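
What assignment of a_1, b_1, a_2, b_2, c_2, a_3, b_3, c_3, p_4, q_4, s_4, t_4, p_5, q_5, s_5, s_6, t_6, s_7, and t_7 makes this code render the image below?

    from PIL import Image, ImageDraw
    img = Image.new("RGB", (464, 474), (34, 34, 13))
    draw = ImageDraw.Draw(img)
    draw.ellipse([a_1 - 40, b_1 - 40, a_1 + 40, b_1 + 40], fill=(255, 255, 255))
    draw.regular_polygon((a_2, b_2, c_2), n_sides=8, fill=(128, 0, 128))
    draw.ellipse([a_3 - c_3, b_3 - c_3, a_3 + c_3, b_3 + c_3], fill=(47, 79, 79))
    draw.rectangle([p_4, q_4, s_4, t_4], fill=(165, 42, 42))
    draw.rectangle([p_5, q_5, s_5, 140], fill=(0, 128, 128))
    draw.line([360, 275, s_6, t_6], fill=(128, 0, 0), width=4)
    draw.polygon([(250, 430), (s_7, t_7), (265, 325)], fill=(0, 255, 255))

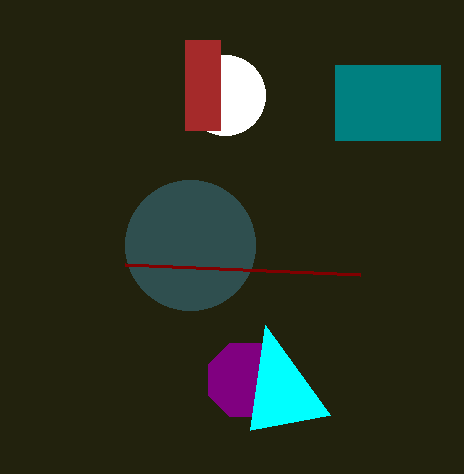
a_1 = 225
b_1 = 95
a_2 = 245
b_2 = 380
c_2 = 40
a_3 = 190
b_3 = 245
c_3 = 65
p_4 = 185
q_4 = 40
s_4 = 220
t_4 = 130
p_5 = 335
q_5 = 65
s_5 = 440
s_6 = 125
t_6 = 265
s_7 = 330
t_7 = 415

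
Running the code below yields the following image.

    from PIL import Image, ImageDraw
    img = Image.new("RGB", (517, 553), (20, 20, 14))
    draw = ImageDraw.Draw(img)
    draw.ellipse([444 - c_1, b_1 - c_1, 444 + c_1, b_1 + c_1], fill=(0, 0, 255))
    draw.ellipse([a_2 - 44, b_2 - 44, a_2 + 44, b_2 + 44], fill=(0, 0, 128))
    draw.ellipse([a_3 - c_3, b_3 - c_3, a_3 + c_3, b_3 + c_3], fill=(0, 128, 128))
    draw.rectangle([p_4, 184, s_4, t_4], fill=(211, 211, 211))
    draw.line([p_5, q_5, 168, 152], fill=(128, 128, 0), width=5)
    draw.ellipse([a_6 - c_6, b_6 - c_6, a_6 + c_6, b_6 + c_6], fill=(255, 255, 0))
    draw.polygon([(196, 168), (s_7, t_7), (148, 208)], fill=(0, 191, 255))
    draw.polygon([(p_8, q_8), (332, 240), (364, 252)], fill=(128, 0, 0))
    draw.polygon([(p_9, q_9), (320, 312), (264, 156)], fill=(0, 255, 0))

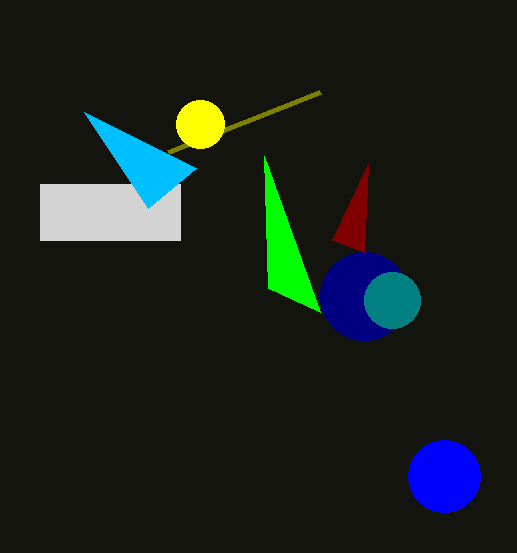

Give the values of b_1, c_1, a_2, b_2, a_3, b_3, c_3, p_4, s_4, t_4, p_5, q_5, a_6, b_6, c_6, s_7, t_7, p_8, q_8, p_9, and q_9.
b_1 = 476, c_1 = 36, a_2 = 364, b_2 = 296, a_3 = 392, b_3 = 300, c_3 = 28, p_4 = 40, s_4 = 180, t_4 = 240, p_5 = 320, q_5 = 92, a_6 = 200, b_6 = 124, c_6 = 24, s_7 = 84, t_7 = 112, p_8 = 368, q_8 = 164, p_9 = 268, q_9 = 288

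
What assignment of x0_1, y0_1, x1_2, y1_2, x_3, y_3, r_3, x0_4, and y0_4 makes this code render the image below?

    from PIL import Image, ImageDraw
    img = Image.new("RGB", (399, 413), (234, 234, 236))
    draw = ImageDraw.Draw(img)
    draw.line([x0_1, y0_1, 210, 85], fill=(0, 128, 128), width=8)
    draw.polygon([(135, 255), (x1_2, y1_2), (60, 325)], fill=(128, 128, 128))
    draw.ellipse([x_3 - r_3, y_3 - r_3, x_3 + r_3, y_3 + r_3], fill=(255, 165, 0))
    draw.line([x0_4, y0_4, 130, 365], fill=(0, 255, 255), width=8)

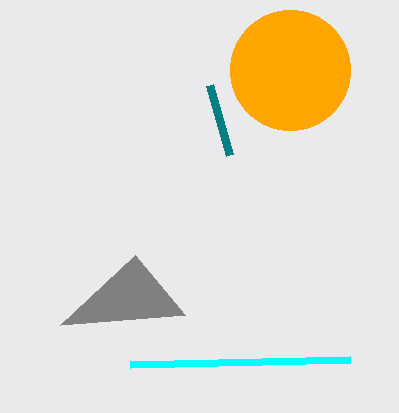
x0_1 = 230
y0_1 = 155
x1_2 = 185
y1_2 = 315
x_3 = 290
y_3 = 70
r_3 = 60
x0_4 = 350
y0_4 = 360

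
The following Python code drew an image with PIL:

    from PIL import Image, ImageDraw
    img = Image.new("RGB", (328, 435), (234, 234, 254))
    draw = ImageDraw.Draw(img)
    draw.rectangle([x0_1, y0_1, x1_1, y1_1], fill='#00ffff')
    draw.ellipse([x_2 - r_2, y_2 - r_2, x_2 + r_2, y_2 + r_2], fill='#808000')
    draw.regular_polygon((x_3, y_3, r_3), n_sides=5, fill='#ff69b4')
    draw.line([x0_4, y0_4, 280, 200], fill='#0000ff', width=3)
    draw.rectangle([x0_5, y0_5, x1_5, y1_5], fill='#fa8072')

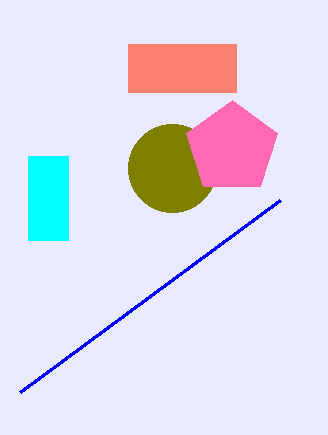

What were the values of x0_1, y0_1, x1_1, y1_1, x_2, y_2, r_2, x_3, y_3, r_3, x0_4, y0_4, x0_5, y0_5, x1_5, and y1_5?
x0_1 = 28, y0_1 = 156, x1_1 = 68, y1_1 = 240, x_2 = 172, y_2 = 168, r_2 = 44, x_3 = 232, y_3 = 148, r_3 = 48, x0_4 = 20, y0_4 = 392, x0_5 = 128, y0_5 = 44, x1_5 = 236, y1_5 = 92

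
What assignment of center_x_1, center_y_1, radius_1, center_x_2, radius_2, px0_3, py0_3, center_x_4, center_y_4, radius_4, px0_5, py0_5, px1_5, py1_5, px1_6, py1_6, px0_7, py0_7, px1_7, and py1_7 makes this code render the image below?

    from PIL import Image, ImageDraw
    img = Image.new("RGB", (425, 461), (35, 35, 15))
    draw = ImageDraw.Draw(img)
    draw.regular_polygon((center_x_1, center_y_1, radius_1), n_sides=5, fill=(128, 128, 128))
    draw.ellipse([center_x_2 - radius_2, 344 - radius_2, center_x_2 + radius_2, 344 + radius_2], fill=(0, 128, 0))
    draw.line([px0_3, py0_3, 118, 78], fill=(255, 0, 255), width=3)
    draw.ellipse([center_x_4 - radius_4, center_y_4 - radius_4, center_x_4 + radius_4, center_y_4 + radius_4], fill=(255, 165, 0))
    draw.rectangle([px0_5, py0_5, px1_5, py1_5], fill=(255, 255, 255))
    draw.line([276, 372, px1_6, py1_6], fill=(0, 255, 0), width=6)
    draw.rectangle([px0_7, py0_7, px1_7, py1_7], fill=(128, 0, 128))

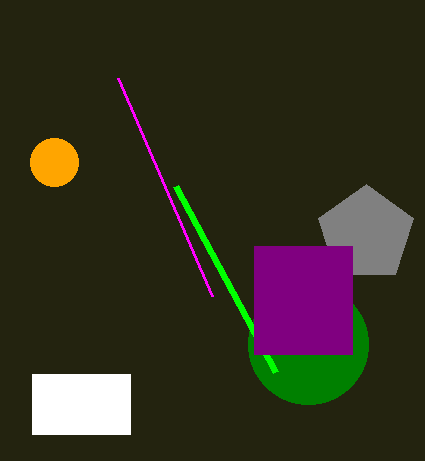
center_x_1 = 366
center_y_1 = 234
radius_1 = 50
center_x_2 = 308
radius_2 = 60
px0_3 = 212
py0_3 = 296
center_x_4 = 54
center_y_4 = 162
radius_4 = 24
px0_5 = 32
py0_5 = 374
px1_5 = 130
py1_5 = 434
px1_6 = 176
py1_6 = 186
px0_7 = 254
py0_7 = 246
px1_7 = 352
py1_7 = 354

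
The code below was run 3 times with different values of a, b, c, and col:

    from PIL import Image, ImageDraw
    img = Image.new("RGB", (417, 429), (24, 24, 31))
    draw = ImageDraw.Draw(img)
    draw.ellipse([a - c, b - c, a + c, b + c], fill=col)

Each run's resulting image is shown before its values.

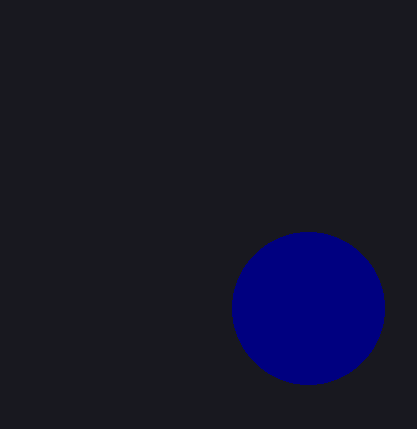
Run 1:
a = 308
b = 308
c = 76
col = 'navy'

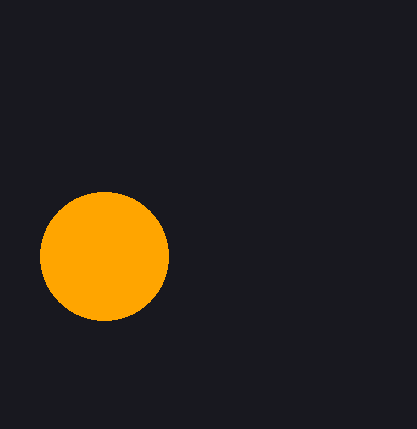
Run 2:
a = 104; b = 256; c = 64; col = 'orange'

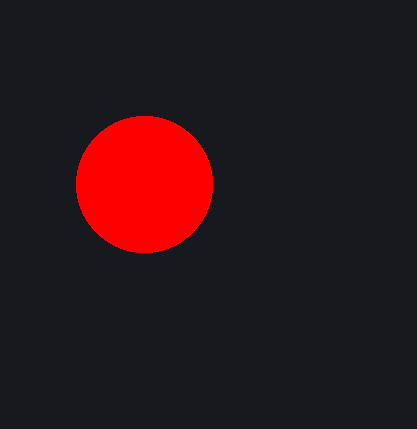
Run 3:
a = 144
b = 184
c = 68
col = 'red'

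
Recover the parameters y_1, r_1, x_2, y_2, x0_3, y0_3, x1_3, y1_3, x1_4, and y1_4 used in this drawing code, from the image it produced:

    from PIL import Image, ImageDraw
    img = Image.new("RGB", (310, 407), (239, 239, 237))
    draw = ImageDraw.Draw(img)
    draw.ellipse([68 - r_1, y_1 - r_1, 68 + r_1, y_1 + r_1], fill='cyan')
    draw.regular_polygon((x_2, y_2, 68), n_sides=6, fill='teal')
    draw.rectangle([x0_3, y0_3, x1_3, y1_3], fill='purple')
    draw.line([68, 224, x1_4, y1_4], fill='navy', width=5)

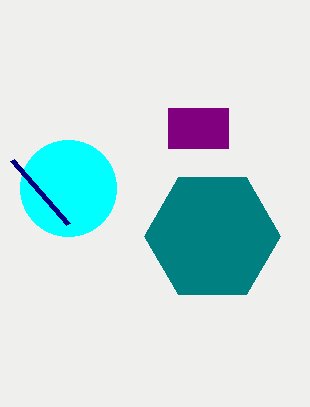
y_1 = 188, r_1 = 48, x_2 = 212, y_2 = 236, x0_3 = 168, y0_3 = 108, x1_3 = 228, y1_3 = 148, x1_4 = 12, y1_4 = 160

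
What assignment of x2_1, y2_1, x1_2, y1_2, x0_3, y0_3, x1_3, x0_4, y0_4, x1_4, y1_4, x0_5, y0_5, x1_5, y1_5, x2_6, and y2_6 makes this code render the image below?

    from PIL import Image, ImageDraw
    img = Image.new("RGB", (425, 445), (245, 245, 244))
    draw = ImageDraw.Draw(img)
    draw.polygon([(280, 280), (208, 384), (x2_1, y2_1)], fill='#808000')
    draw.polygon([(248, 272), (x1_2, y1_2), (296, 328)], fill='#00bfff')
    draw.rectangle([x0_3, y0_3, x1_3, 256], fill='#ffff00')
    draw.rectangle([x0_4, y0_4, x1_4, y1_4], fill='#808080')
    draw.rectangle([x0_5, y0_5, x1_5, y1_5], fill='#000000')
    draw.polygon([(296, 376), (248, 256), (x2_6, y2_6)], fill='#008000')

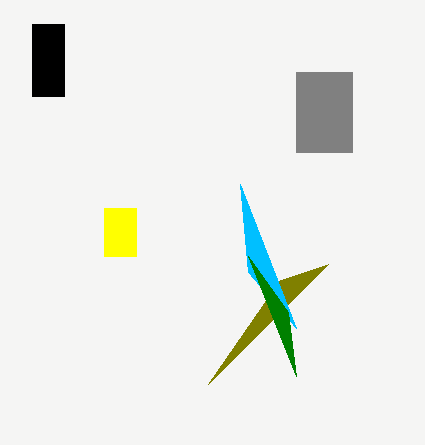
x2_1 = 328
y2_1 = 264
x1_2 = 240
y1_2 = 184
x0_3 = 104
y0_3 = 208
x1_3 = 136
x0_4 = 296
y0_4 = 72
x1_4 = 352
y1_4 = 152
x0_5 = 32
y0_5 = 24
x1_5 = 64
y1_5 = 96
x2_6 = 288
y2_6 = 312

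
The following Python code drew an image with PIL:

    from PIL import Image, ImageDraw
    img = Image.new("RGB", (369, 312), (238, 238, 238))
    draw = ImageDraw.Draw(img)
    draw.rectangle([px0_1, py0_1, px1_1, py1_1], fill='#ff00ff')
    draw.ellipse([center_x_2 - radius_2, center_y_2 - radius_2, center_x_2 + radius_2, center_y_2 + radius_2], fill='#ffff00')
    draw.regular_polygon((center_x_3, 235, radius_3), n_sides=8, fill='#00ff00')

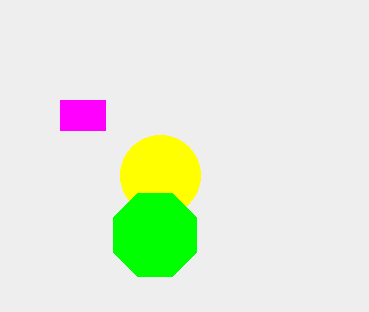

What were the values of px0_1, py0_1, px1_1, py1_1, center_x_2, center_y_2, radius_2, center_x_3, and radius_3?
px0_1 = 60, py0_1 = 100, px1_1 = 105, py1_1 = 130, center_x_2 = 160, center_y_2 = 175, radius_2 = 40, center_x_3 = 155, radius_3 = 45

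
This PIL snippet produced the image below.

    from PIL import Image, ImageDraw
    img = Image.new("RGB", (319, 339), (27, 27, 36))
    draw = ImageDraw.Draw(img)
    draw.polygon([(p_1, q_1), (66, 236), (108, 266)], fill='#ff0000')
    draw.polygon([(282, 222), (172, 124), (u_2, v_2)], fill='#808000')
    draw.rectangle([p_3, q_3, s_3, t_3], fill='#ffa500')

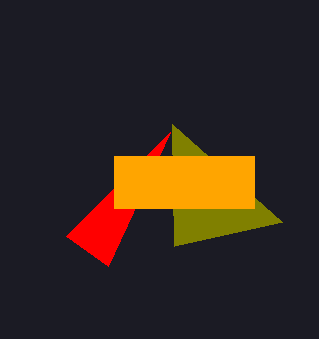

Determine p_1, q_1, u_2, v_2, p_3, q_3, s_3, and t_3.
p_1 = 170, q_1 = 132, u_2 = 174, v_2 = 246, p_3 = 114, q_3 = 156, s_3 = 254, t_3 = 208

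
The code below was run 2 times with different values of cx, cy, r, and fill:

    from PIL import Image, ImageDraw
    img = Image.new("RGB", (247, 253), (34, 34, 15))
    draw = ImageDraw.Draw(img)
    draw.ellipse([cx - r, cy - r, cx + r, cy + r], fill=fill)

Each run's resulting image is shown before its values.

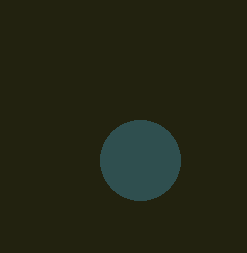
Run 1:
cx = 140
cy = 160
r = 40
fill = 'darkslategray'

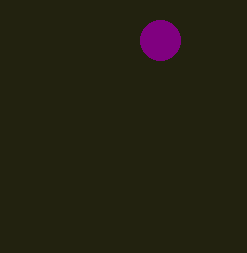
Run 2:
cx = 160, cy = 40, r = 20, fill = 'purple'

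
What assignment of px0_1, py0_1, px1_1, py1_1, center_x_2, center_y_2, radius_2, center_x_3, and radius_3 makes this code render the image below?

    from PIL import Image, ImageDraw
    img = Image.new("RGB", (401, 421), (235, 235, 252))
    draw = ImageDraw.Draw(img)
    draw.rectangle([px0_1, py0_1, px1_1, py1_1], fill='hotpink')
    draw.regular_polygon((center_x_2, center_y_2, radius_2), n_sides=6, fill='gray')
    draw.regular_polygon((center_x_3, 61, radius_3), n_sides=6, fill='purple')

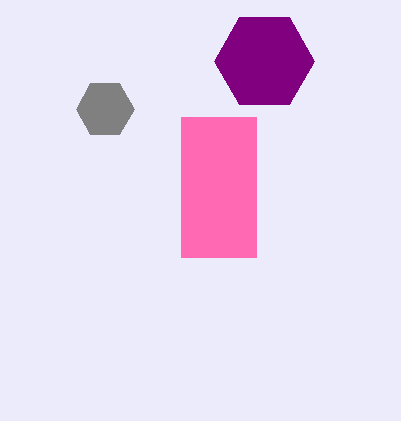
px0_1 = 181, py0_1 = 117, px1_1 = 256, py1_1 = 257, center_x_2 = 105, center_y_2 = 109, radius_2 = 29, center_x_3 = 264, radius_3 = 50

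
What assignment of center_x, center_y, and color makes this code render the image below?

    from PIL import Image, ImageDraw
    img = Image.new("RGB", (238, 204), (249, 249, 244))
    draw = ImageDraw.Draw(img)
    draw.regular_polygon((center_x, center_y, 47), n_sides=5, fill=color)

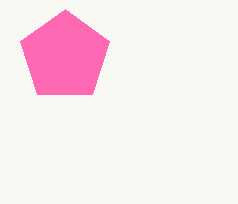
center_x = 65; center_y = 56; color = 'hotpink'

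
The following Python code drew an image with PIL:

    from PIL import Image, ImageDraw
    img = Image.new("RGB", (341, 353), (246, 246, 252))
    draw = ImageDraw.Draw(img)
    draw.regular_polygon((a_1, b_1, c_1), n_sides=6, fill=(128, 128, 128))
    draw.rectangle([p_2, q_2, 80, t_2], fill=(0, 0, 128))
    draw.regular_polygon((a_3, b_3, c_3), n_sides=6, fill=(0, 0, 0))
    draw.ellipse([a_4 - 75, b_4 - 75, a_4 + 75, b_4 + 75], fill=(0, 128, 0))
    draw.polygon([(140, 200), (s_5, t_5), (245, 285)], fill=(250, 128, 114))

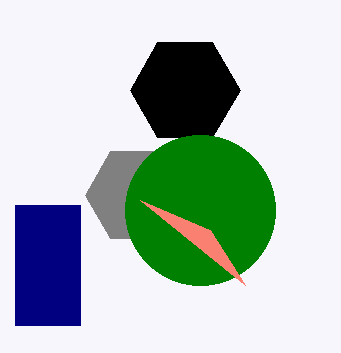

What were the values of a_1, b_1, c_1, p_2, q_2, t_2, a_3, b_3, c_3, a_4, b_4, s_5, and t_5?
a_1 = 135, b_1 = 195, c_1 = 50, p_2 = 15, q_2 = 205, t_2 = 325, a_3 = 185, b_3 = 90, c_3 = 55, a_4 = 200, b_4 = 210, s_5 = 210, t_5 = 230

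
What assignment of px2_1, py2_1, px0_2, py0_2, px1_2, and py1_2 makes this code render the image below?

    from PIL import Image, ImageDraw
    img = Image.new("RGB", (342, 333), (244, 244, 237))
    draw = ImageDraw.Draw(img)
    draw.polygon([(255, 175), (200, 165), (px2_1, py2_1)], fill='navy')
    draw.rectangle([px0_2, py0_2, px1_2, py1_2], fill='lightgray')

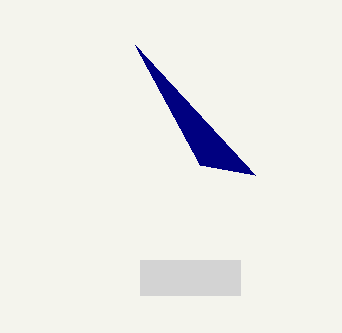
px2_1 = 135
py2_1 = 45
px0_2 = 140
py0_2 = 260
px1_2 = 240
py1_2 = 295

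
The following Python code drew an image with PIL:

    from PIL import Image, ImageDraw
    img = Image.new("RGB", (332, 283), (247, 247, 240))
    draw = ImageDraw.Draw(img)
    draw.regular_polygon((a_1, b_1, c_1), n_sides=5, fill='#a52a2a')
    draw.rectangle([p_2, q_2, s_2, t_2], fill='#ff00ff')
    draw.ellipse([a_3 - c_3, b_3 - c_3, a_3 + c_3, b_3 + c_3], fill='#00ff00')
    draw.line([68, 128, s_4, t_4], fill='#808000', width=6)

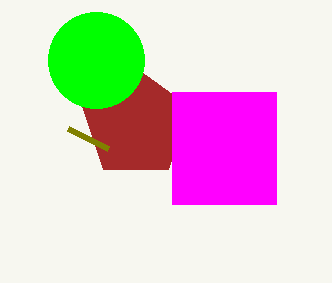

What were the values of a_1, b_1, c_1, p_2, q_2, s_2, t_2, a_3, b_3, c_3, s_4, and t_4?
a_1 = 136; b_1 = 124; c_1 = 56; p_2 = 172; q_2 = 92; s_2 = 276; t_2 = 204; a_3 = 96; b_3 = 60; c_3 = 48; s_4 = 108; t_4 = 148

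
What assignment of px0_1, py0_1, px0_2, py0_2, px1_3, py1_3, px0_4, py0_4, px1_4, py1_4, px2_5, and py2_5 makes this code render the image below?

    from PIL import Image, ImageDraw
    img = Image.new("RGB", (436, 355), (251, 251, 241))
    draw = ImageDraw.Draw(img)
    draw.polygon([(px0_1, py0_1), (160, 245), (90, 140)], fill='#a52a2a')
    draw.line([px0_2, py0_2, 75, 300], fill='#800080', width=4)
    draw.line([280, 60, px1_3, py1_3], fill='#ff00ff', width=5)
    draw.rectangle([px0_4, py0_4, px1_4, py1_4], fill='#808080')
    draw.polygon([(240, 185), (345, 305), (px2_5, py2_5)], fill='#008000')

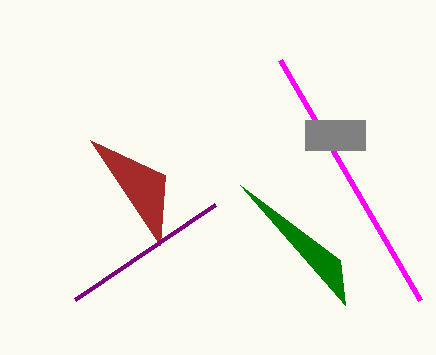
px0_1 = 165
py0_1 = 175
px0_2 = 215
py0_2 = 205
px1_3 = 420
py1_3 = 300
px0_4 = 305
py0_4 = 120
px1_4 = 365
py1_4 = 150
px2_5 = 340
py2_5 = 260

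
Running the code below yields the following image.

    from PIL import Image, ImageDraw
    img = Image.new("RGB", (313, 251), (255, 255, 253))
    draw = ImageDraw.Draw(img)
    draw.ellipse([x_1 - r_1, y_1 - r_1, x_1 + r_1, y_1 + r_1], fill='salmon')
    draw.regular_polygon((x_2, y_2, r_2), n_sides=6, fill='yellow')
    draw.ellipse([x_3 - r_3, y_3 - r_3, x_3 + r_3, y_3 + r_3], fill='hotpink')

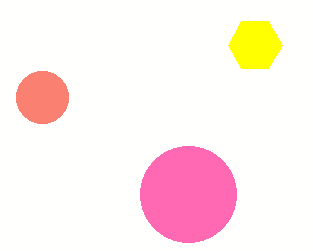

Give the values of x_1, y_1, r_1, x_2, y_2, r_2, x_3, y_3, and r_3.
x_1 = 42; y_1 = 97; r_1 = 26; x_2 = 255; y_2 = 45; r_2 = 27; x_3 = 188; y_3 = 194; r_3 = 48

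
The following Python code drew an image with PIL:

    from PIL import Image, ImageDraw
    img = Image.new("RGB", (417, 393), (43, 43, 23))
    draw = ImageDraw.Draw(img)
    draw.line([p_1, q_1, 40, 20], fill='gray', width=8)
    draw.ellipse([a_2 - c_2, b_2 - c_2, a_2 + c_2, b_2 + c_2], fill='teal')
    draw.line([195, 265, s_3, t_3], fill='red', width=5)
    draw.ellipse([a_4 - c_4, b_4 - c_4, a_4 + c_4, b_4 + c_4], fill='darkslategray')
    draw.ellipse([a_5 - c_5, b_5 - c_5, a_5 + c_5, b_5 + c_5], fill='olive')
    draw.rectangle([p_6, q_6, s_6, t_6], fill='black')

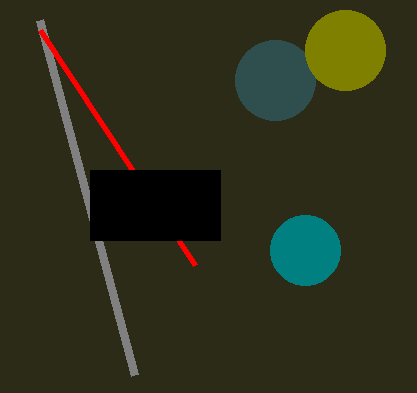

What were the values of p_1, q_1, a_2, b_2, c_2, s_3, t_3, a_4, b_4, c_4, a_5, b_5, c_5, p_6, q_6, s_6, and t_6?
p_1 = 135
q_1 = 375
a_2 = 305
b_2 = 250
c_2 = 35
s_3 = 40
t_3 = 30
a_4 = 275
b_4 = 80
c_4 = 40
a_5 = 345
b_5 = 50
c_5 = 40
p_6 = 90
q_6 = 170
s_6 = 220
t_6 = 240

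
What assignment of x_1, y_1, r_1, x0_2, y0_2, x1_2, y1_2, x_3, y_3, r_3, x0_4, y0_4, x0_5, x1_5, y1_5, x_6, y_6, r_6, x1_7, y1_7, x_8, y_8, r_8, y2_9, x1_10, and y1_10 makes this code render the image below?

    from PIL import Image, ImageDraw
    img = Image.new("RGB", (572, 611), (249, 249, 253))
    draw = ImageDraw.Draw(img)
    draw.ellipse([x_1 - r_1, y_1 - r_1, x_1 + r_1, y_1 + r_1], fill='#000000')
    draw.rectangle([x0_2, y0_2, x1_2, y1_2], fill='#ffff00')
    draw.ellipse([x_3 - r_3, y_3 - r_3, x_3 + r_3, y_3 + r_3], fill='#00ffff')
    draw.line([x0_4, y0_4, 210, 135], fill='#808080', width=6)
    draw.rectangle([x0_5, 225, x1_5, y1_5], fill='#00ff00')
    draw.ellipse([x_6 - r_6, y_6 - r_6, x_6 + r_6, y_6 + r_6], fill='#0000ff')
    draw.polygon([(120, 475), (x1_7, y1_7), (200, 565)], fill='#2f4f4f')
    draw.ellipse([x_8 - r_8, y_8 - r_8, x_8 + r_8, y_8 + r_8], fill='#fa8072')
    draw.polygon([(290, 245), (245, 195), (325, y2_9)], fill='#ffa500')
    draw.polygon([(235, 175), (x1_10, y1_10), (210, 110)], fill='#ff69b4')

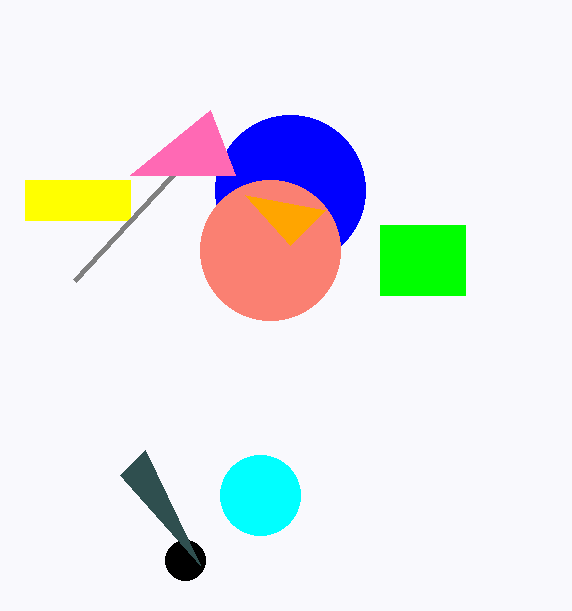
x_1 = 185; y_1 = 560; r_1 = 20; x0_2 = 25; y0_2 = 180; x1_2 = 130; y1_2 = 220; x_3 = 260; y_3 = 495; r_3 = 40; x0_4 = 75; y0_4 = 280; x0_5 = 380; x1_5 = 465; y1_5 = 295; x_6 = 290; y_6 = 190; r_6 = 75; x1_7 = 145; y1_7 = 450; x_8 = 270; y_8 = 250; r_8 = 70; y2_9 = 210; x1_10 = 130; y1_10 = 175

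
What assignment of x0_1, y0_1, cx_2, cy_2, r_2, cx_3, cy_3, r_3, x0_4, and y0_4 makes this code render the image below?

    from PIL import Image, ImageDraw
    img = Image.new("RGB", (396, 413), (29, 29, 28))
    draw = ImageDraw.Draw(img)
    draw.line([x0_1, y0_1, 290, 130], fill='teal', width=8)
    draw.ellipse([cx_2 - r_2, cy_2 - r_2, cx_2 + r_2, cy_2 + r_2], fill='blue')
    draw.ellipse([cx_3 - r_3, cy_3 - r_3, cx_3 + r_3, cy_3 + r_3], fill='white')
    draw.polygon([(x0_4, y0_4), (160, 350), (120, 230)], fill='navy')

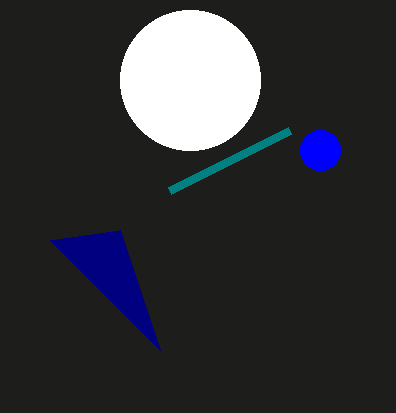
x0_1 = 170; y0_1 = 190; cx_2 = 320; cy_2 = 150; r_2 = 20; cx_3 = 190; cy_3 = 80; r_3 = 70; x0_4 = 50; y0_4 = 240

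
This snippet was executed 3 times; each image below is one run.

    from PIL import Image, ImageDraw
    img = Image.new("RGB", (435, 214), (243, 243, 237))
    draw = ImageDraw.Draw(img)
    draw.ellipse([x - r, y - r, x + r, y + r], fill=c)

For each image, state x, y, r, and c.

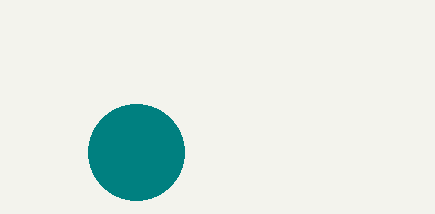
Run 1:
x = 136
y = 152
r = 48
c = 'teal'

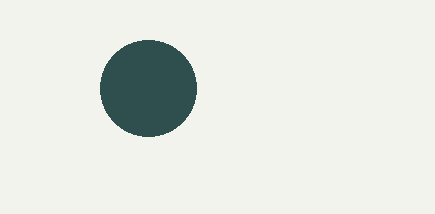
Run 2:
x = 148; y = 88; r = 48; c = 'darkslategray'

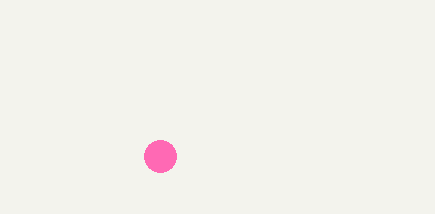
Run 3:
x = 160, y = 156, r = 16, c = 'hotpink'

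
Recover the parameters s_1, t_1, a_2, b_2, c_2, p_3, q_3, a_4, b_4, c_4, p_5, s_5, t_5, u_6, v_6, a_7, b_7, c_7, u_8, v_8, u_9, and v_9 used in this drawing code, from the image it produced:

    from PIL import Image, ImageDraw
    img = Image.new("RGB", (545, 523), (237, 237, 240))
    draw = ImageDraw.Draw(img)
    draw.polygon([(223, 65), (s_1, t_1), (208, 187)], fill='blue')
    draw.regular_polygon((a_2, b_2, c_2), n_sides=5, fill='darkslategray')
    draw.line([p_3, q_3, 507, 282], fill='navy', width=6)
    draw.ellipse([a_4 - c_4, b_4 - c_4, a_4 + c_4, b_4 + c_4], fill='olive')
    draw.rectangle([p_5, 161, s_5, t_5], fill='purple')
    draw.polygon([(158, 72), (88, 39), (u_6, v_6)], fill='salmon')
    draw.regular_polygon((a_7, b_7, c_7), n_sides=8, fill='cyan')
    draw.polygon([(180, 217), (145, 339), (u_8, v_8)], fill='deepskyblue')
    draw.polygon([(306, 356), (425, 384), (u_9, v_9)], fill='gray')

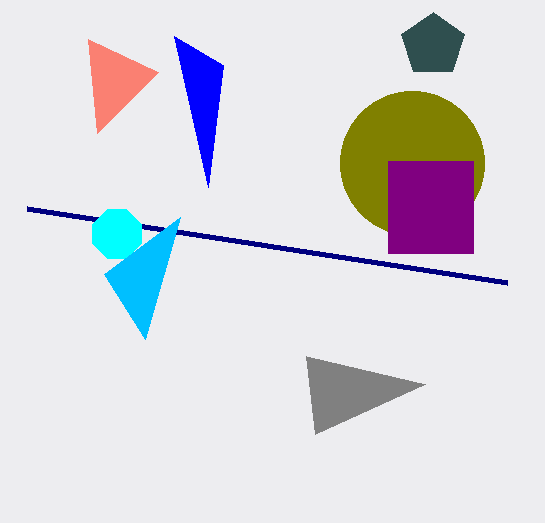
s_1 = 174
t_1 = 36
a_2 = 433
b_2 = 45
c_2 = 33
p_3 = 27
q_3 = 208
a_4 = 412
b_4 = 163
c_4 = 72
p_5 = 388
s_5 = 473
t_5 = 253
u_6 = 97
v_6 = 133
a_7 = 117
b_7 = 234
c_7 = 26
u_8 = 104
v_8 = 274
u_9 = 315
v_9 = 434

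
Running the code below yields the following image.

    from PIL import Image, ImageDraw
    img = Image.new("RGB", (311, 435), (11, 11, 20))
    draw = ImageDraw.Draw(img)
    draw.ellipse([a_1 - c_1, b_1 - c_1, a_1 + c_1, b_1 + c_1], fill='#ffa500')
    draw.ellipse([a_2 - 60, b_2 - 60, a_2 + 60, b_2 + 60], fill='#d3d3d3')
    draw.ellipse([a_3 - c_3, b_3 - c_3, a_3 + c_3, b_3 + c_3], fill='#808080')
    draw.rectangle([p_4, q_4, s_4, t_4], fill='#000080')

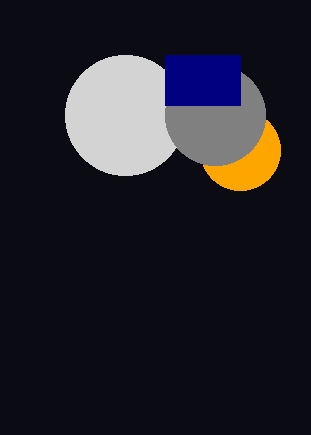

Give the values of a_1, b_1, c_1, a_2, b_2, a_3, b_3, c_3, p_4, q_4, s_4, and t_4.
a_1 = 240; b_1 = 150; c_1 = 40; a_2 = 125; b_2 = 115; a_3 = 215; b_3 = 115; c_3 = 50; p_4 = 165; q_4 = 55; s_4 = 240; t_4 = 105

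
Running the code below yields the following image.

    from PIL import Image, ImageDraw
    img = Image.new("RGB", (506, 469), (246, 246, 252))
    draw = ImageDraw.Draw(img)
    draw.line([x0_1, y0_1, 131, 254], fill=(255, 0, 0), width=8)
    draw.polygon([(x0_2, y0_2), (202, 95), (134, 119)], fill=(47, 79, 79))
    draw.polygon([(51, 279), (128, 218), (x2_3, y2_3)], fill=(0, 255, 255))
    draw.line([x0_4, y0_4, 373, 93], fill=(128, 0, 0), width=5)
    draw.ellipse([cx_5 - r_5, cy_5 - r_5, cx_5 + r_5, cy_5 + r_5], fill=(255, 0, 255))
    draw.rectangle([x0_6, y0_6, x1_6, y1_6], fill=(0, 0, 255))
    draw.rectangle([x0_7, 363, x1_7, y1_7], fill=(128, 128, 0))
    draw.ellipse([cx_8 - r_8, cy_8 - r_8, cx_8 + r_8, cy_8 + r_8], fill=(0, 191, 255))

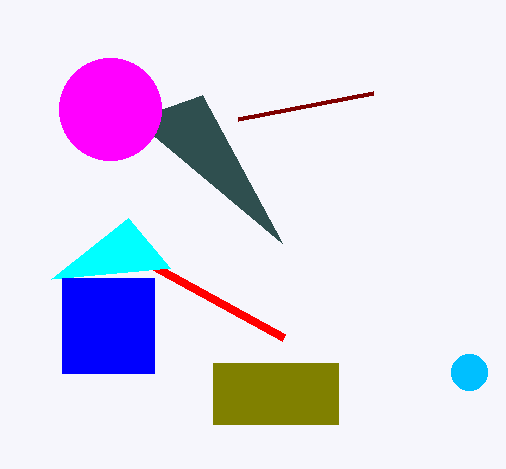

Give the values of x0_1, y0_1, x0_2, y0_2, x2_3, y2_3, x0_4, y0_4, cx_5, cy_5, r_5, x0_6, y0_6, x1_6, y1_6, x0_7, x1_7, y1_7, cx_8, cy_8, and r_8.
x0_1 = 284, y0_1 = 338, x0_2 = 282, y0_2 = 243, x2_3 = 170, y2_3 = 268, x0_4 = 238, y0_4 = 119, cx_5 = 110, cy_5 = 109, r_5 = 51, x0_6 = 62, y0_6 = 278, x1_6 = 154, y1_6 = 373, x0_7 = 213, x1_7 = 338, y1_7 = 424, cx_8 = 469, cy_8 = 372, r_8 = 18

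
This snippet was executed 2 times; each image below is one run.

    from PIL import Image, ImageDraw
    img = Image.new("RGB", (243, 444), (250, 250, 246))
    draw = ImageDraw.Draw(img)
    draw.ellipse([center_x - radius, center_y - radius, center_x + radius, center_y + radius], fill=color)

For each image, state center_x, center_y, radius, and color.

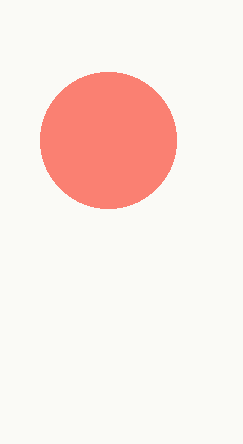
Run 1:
center_x = 108; center_y = 140; radius = 68; color = 'salmon'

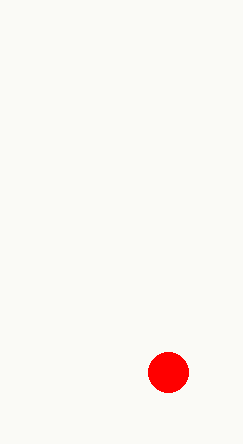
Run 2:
center_x = 168, center_y = 372, radius = 20, color = 'red'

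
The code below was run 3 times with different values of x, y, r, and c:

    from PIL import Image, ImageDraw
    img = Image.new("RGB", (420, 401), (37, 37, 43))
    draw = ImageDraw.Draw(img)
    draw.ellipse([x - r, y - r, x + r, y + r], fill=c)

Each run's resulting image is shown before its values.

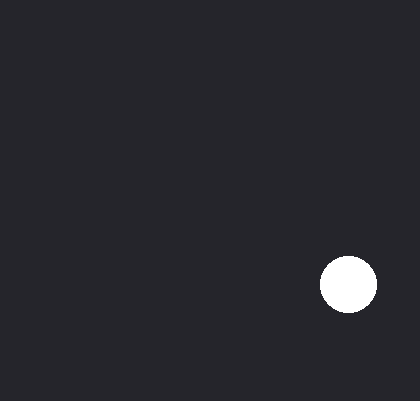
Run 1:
x = 348, y = 284, r = 28, c = 'white'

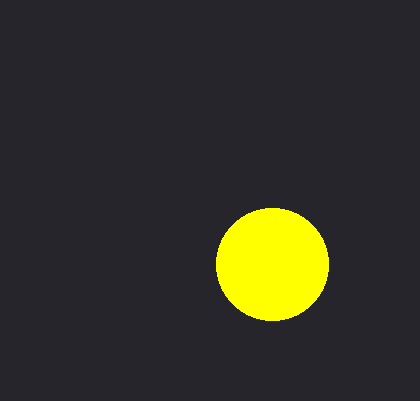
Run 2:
x = 272, y = 264, r = 56, c = 'yellow'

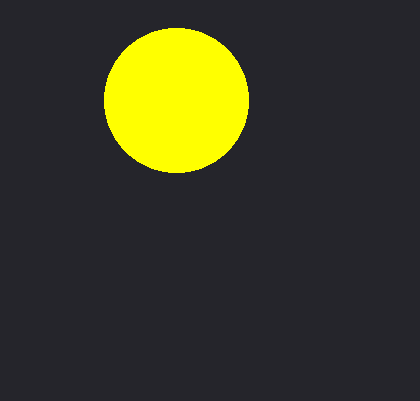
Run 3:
x = 176, y = 100, r = 72, c = 'yellow'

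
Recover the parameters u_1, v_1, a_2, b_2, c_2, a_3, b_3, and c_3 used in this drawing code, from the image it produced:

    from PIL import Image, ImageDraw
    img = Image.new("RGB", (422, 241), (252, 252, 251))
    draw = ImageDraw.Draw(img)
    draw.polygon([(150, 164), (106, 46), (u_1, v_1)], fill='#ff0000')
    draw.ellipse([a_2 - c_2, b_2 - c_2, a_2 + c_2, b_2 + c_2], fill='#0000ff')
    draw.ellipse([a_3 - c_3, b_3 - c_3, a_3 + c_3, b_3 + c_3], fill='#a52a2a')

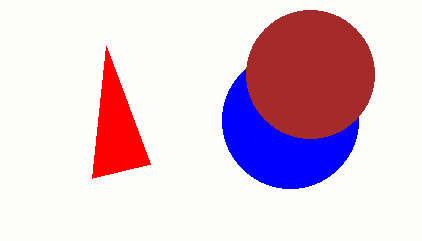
u_1 = 92
v_1 = 178
a_2 = 290
b_2 = 120
c_2 = 68
a_3 = 310
b_3 = 74
c_3 = 64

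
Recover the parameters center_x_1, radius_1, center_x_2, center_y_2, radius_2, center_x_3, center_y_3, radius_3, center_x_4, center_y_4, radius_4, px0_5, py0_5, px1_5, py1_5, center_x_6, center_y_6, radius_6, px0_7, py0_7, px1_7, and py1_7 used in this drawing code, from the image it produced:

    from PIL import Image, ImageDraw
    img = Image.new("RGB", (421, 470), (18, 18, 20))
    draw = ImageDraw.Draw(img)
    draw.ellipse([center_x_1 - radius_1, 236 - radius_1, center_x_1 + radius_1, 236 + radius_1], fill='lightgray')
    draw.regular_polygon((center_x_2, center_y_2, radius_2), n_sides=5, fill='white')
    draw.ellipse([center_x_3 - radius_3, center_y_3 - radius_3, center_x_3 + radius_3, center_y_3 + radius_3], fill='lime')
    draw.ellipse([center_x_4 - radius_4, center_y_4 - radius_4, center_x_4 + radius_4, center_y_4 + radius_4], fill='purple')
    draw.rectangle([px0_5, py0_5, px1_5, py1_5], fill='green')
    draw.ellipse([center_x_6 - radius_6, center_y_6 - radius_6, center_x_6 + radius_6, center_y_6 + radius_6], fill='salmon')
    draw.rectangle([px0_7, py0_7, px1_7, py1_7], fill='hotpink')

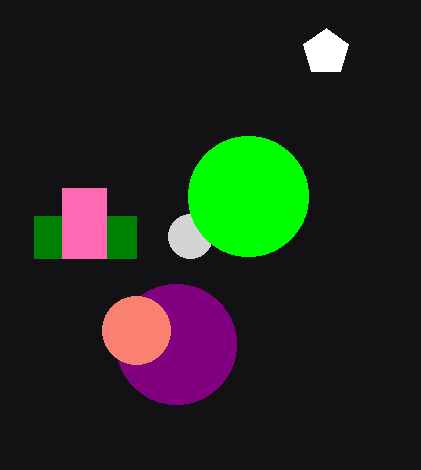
center_x_1 = 190
radius_1 = 22
center_x_2 = 326
center_y_2 = 52
radius_2 = 24
center_x_3 = 248
center_y_3 = 196
radius_3 = 60
center_x_4 = 176
center_y_4 = 344
radius_4 = 60
px0_5 = 34
py0_5 = 216
px1_5 = 136
py1_5 = 258
center_x_6 = 136
center_y_6 = 330
radius_6 = 34
px0_7 = 62
py0_7 = 188
px1_7 = 106
py1_7 = 258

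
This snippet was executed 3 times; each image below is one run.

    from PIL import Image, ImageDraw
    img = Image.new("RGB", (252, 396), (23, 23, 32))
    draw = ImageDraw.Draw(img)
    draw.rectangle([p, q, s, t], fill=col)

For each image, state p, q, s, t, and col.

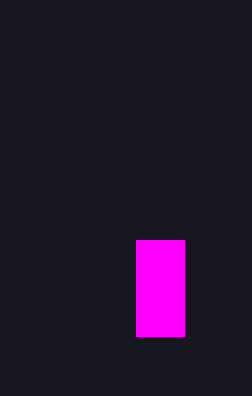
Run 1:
p = 136, q = 240, s = 184, t = 336, col = 'magenta'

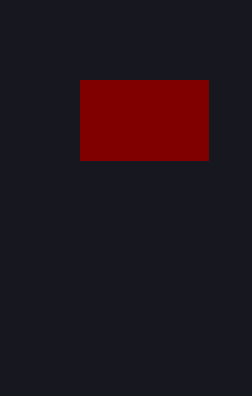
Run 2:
p = 80; q = 80; s = 208; t = 160; col = 'maroon'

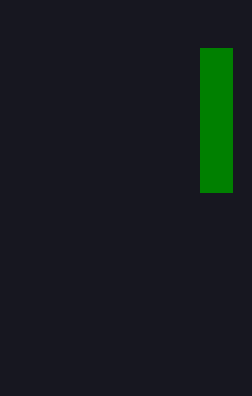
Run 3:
p = 200, q = 48, s = 232, t = 192, col = 'green'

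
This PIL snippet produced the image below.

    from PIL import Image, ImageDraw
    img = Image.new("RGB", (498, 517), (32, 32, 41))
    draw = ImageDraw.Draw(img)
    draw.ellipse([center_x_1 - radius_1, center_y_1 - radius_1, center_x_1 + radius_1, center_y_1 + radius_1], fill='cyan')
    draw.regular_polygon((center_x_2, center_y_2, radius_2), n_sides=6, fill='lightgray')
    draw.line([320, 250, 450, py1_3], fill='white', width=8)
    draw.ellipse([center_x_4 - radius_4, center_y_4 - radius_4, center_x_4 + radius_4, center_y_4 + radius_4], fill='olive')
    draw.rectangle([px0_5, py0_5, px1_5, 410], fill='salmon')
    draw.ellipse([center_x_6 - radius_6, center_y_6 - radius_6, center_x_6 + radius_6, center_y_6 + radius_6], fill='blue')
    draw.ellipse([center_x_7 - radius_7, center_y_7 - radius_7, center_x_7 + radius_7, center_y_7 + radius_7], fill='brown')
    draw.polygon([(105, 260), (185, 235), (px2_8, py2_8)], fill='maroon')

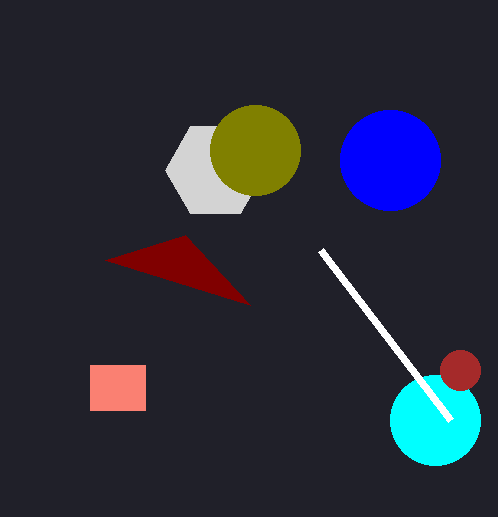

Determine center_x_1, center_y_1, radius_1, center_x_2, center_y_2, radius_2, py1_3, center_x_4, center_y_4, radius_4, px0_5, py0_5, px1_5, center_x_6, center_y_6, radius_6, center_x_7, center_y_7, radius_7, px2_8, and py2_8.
center_x_1 = 435; center_y_1 = 420; radius_1 = 45; center_x_2 = 215; center_y_2 = 170; radius_2 = 50; py1_3 = 420; center_x_4 = 255; center_y_4 = 150; radius_4 = 45; px0_5 = 90; py0_5 = 365; px1_5 = 145; center_x_6 = 390; center_y_6 = 160; radius_6 = 50; center_x_7 = 460; center_y_7 = 370; radius_7 = 20; px2_8 = 250; py2_8 = 305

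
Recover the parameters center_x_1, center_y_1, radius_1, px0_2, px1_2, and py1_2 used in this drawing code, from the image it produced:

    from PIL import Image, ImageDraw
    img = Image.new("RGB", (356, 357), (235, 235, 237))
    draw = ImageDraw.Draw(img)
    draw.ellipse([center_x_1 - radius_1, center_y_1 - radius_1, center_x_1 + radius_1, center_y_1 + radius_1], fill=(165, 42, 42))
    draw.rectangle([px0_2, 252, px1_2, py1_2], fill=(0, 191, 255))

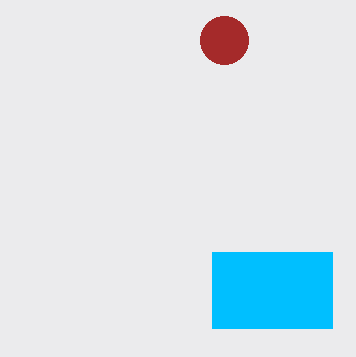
center_x_1 = 224; center_y_1 = 40; radius_1 = 24; px0_2 = 212; px1_2 = 332; py1_2 = 328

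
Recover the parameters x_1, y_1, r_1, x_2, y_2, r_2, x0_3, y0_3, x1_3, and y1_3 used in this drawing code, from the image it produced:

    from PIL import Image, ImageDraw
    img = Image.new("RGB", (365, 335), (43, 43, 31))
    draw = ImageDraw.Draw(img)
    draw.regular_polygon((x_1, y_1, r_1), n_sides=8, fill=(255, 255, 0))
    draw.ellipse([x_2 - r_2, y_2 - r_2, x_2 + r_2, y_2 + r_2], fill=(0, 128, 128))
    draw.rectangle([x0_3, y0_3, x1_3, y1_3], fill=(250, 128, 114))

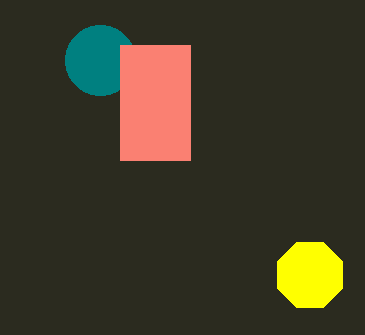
x_1 = 310, y_1 = 275, r_1 = 35, x_2 = 100, y_2 = 60, r_2 = 35, x0_3 = 120, y0_3 = 45, x1_3 = 190, y1_3 = 160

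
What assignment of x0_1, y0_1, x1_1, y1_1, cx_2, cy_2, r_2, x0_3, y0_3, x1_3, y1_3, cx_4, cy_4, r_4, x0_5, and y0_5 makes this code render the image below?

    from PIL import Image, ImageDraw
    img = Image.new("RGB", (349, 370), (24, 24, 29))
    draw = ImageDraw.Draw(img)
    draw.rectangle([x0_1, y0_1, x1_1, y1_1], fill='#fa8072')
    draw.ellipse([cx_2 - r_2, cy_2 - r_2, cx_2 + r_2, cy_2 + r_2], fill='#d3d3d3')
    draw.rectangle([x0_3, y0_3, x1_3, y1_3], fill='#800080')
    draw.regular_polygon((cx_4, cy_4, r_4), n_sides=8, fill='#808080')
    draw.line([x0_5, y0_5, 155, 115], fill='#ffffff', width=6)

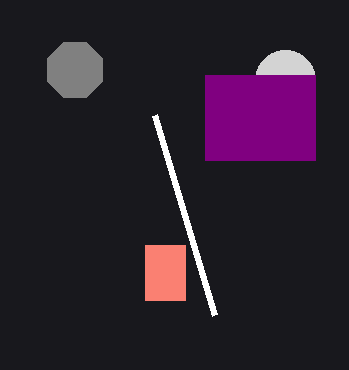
x0_1 = 145, y0_1 = 245, x1_1 = 185, y1_1 = 300, cx_2 = 285, cy_2 = 80, r_2 = 30, x0_3 = 205, y0_3 = 75, x1_3 = 315, y1_3 = 160, cx_4 = 75, cy_4 = 70, r_4 = 30, x0_5 = 215, y0_5 = 315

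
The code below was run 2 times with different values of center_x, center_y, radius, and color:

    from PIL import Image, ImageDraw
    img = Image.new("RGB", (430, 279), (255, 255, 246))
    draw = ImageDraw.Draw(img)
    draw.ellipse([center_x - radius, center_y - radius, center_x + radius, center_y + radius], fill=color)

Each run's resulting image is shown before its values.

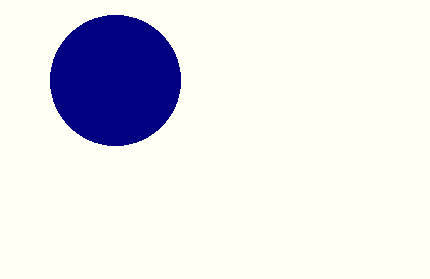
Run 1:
center_x = 115, center_y = 80, radius = 65, color = 'navy'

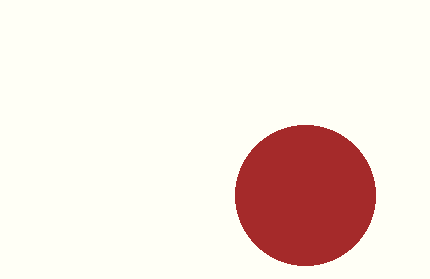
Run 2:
center_x = 305, center_y = 195, radius = 70, color = 'brown'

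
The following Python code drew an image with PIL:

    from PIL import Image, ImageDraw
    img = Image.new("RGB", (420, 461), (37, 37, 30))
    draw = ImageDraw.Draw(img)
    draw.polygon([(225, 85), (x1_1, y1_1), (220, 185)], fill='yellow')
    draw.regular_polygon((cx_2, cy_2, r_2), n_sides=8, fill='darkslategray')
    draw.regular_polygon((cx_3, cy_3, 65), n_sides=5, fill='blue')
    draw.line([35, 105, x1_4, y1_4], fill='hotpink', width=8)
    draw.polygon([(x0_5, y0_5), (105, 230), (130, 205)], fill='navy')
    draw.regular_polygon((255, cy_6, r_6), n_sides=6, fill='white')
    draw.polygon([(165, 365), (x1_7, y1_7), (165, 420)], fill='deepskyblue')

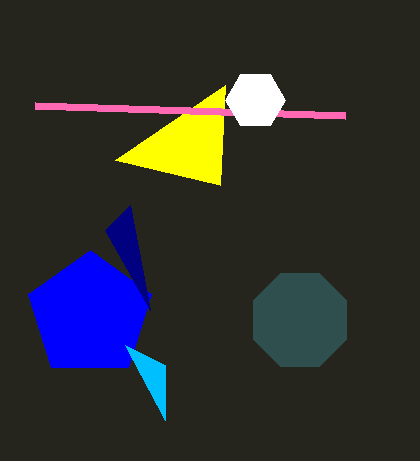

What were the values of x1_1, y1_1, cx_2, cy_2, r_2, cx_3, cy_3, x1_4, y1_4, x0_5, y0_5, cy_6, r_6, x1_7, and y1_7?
x1_1 = 115, y1_1 = 160, cx_2 = 300, cy_2 = 320, r_2 = 50, cx_3 = 90, cy_3 = 315, x1_4 = 345, y1_4 = 115, x0_5 = 150, y0_5 = 310, cy_6 = 100, r_6 = 30, x1_7 = 125, y1_7 = 345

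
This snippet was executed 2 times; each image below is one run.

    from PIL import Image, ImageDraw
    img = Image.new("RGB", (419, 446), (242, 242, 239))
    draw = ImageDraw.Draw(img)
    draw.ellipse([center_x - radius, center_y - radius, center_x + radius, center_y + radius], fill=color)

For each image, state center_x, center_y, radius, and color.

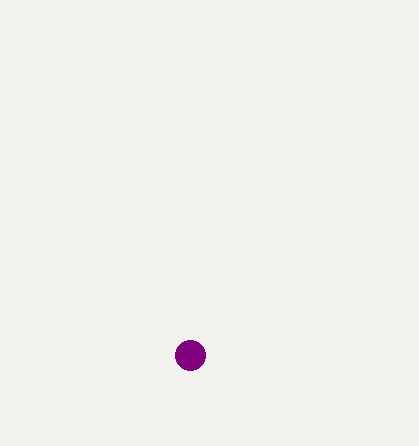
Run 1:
center_x = 190, center_y = 355, radius = 15, color = 'purple'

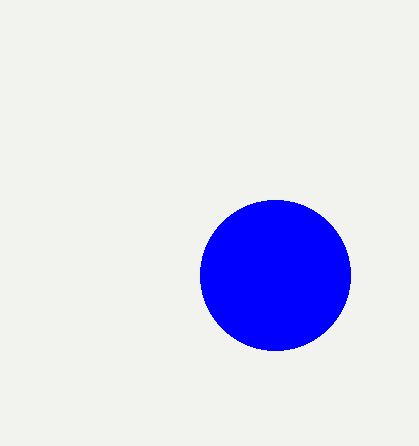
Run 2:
center_x = 275; center_y = 275; radius = 75; color = 'blue'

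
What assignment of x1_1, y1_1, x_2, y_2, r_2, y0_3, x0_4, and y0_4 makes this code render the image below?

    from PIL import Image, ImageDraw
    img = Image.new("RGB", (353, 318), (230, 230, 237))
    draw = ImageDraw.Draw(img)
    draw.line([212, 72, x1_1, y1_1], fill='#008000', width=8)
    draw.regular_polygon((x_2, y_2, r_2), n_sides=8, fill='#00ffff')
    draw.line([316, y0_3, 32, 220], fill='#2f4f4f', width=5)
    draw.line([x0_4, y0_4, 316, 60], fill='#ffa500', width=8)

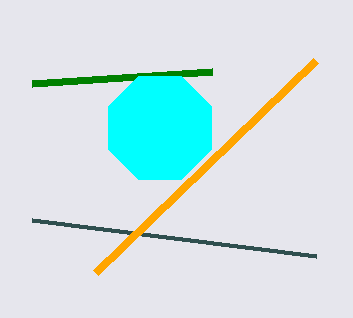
x1_1 = 32; y1_1 = 84; x_2 = 160; y_2 = 128; r_2 = 56; y0_3 = 256; x0_4 = 96; y0_4 = 272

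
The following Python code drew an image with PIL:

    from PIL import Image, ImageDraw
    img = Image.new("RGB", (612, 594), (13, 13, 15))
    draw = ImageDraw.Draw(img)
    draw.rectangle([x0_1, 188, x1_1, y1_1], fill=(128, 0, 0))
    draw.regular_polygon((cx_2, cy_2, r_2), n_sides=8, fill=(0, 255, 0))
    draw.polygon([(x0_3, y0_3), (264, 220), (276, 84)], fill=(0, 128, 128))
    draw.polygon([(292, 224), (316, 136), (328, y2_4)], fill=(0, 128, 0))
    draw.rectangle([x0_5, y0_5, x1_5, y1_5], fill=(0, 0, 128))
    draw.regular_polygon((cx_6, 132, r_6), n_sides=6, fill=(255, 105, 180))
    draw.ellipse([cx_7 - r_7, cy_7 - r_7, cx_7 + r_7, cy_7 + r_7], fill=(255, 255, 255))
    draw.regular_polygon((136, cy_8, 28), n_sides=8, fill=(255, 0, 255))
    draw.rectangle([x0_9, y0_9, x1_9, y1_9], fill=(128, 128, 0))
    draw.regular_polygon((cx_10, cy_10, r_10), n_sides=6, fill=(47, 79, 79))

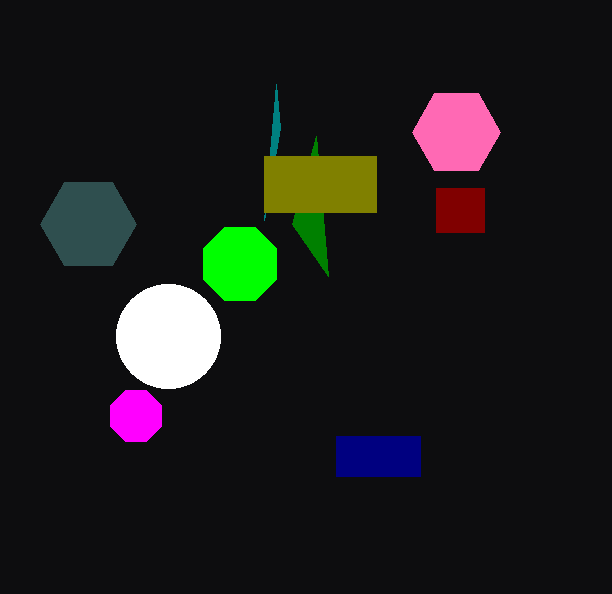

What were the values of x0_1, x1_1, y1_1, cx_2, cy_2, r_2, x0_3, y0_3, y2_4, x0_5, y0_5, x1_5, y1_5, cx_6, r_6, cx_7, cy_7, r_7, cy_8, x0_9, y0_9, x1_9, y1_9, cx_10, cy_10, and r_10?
x0_1 = 436
x1_1 = 484
y1_1 = 232
cx_2 = 240
cy_2 = 264
r_2 = 40
x0_3 = 280
y0_3 = 128
y2_4 = 276
x0_5 = 336
y0_5 = 436
x1_5 = 420
y1_5 = 476
cx_6 = 456
r_6 = 44
cx_7 = 168
cy_7 = 336
r_7 = 52
cy_8 = 416
x0_9 = 264
y0_9 = 156
x1_9 = 376
y1_9 = 212
cx_10 = 88
cy_10 = 224
r_10 = 48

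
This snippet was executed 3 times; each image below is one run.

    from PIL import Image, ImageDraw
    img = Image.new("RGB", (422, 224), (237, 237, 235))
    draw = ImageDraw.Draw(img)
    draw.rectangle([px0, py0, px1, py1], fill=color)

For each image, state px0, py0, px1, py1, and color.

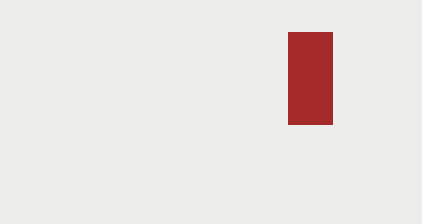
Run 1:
px0 = 288
py0 = 32
px1 = 332
py1 = 124
color = 'brown'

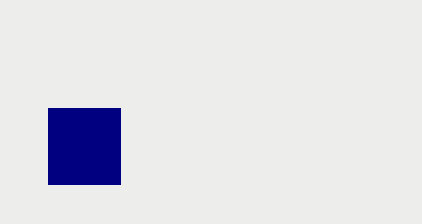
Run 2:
px0 = 48
py0 = 108
px1 = 120
py1 = 184
color = 'navy'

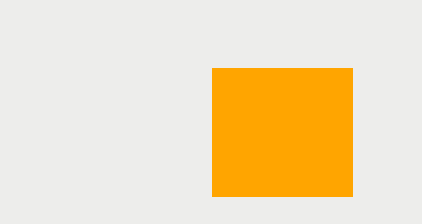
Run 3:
px0 = 212; py0 = 68; px1 = 352; py1 = 196; color = 'orange'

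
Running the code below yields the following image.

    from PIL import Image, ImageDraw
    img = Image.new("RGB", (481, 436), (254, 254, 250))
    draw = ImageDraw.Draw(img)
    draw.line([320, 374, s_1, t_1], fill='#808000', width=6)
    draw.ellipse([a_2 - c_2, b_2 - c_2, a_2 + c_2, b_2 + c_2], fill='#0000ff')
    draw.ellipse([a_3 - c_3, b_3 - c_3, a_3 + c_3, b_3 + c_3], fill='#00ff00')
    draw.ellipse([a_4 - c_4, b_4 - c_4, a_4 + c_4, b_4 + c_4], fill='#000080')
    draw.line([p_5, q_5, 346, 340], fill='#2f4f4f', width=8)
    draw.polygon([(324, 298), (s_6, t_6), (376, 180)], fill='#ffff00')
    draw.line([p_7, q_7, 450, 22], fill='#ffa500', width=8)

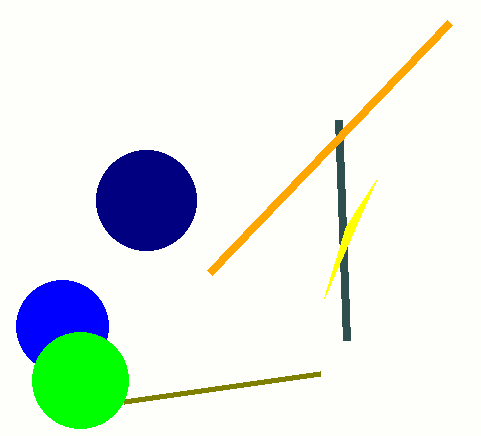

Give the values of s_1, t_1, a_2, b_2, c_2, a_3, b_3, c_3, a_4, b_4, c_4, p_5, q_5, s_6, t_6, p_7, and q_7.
s_1 = 124; t_1 = 402; a_2 = 62; b_2 = 326; c_2 = 46; a_3 = 80; b_3 = 380; c_3 = 48; a_4 = 146; b_4 = 200; c_4 = 50; p_5 = 338; q_5 = 120; s_6 = 346; t_6 = 226; p_7 = 210; q_7 = 272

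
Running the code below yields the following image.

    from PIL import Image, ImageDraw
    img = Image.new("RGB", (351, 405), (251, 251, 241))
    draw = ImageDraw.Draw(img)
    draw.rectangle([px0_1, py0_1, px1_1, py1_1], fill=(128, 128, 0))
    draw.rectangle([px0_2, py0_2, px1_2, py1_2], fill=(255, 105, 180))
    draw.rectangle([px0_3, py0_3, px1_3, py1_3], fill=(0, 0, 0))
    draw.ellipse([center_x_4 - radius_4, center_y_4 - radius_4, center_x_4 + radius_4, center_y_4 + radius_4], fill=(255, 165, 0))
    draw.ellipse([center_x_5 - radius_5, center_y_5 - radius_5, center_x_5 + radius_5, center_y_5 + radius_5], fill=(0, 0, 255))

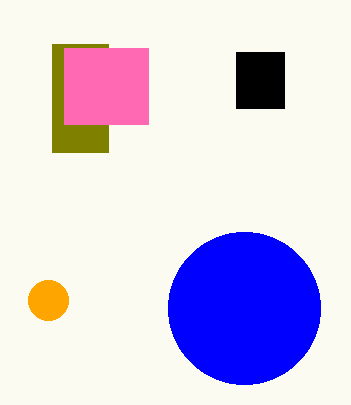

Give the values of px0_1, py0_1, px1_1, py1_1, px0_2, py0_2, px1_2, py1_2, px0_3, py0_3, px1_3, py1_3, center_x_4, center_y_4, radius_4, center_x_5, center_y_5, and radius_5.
px0_1 = 52
py0_1 = 44
px1_1 = 108
py1_1 = 152
px0_2 = 64
py0_2 = 48
px1_2 = 148
py1_2 = 124
px0_3 = 236
py0_3 = 52
px1_3 = 284
py1_3 = 108
center_x_4 = 48
center_y_4 = 300
radius_4 = 20
center_x_5 = 244
center_y_5 = 308
radius_5 = 76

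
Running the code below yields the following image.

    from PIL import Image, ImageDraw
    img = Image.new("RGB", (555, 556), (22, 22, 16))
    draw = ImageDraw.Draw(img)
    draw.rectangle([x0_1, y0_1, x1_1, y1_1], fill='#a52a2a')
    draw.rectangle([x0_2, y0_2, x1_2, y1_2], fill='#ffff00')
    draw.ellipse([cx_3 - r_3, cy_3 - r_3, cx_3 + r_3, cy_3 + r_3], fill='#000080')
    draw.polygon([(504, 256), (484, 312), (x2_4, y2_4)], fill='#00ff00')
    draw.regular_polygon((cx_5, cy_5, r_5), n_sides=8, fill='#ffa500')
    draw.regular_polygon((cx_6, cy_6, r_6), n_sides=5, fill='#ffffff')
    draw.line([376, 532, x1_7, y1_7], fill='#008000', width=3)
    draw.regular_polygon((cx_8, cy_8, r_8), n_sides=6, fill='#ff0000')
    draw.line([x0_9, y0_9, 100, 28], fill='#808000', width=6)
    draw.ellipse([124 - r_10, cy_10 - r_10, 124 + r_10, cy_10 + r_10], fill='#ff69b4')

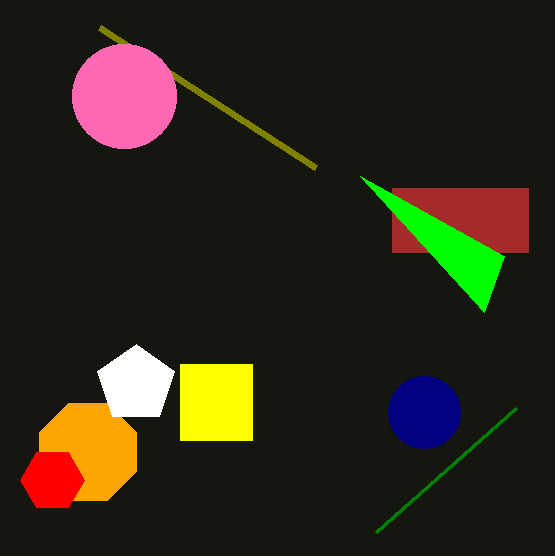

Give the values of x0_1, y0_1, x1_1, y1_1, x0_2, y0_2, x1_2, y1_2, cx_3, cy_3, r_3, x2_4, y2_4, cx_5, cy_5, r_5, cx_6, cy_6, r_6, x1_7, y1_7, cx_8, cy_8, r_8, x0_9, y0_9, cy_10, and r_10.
x0_1 = 392; y0_1 = 188; x1_1 = 528; y1_1 = 252; x0_2 = 180; y0_2 = 364; x1_2 = 252; y1_2 = 440; cx_3 = 424; cy_3 = 412; r_3 = 36; x2_4 = 360; y2_4 = 176; cx_5 = 88; cy_5 = 452; r_5 = 52; cx_6 = 136; cy_6 = 384; r_6 = 40; x1_7 = 516; y1_7 = 408; cx_8 = 52; cy_8 = 480; r_8 = 32; x0_9 = 316; y0_9 = 168; cy_10 = 96; r_10 = 52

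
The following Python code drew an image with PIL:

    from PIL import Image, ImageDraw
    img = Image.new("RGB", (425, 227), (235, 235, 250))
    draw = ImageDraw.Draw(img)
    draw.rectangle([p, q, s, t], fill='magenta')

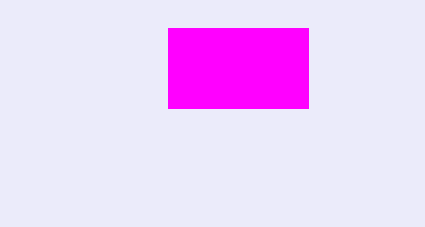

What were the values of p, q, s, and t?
p = 168
q = 28
s = 308
t = 108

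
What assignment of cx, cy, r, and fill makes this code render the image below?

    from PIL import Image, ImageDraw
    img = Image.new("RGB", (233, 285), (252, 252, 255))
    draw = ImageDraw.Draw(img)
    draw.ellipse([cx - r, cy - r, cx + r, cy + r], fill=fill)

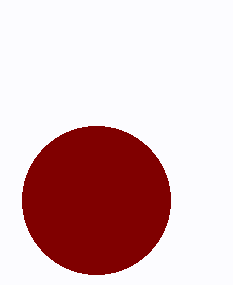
cx = 96; cy = 200; r = 74; fill = 'maroon'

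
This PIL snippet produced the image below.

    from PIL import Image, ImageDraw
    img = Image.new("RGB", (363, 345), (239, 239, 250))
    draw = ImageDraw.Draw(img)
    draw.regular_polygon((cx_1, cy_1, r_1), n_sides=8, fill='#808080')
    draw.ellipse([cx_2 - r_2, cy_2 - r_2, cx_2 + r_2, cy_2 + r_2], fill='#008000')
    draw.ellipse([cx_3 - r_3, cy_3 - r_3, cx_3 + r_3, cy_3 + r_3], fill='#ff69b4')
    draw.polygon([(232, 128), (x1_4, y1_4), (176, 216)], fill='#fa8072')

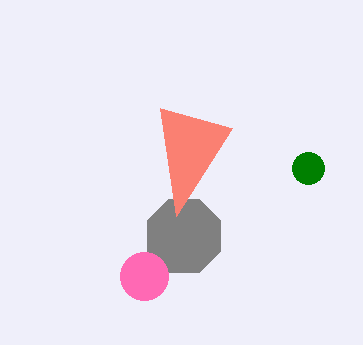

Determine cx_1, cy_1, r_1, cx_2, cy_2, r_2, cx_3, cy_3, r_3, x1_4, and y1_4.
cx_1 = 184, cy_1 = 236, r_1 = 40, cx_2 = 308, cy_2 = 168, r_2 = 16, cx_3 = 144, cy_3 = 276, r_3 = 24, x1_4 = 160, y1_4 = 108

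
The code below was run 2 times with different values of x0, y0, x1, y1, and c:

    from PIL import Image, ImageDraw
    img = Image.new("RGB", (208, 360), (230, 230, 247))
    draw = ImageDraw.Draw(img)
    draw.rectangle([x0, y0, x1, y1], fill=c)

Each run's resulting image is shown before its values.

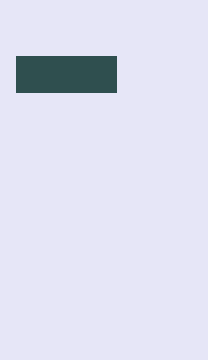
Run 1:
x0 = 16
y0 = 56
x1 = 116
y1 = 92
c = 'darkslategray'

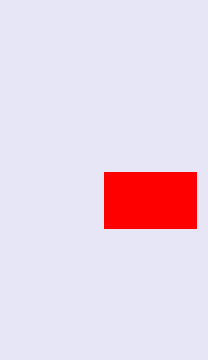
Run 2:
x0 = 104, y0 = 172, x1 = 196, y1 = 228, c = 'red'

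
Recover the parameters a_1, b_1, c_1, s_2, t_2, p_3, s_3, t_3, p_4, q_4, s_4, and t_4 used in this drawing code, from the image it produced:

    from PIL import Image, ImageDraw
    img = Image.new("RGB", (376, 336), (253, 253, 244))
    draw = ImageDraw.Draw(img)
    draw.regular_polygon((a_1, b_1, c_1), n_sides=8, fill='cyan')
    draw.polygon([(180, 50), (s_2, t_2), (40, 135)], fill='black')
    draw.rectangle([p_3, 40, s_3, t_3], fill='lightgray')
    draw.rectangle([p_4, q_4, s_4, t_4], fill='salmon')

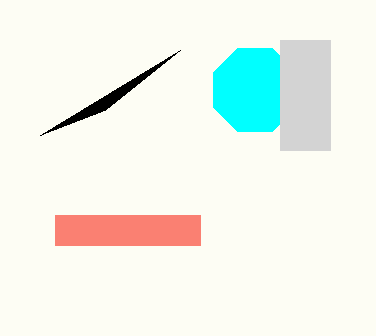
a_1 = 255; b_1 = 90; c_1 = 45; s_2 = 105; t_2 = 110; p_3 = 280; s_3 = 330; t_3 = 150; p_4 = 55; q_4 = 215; s_4 = 200; t_4 = 245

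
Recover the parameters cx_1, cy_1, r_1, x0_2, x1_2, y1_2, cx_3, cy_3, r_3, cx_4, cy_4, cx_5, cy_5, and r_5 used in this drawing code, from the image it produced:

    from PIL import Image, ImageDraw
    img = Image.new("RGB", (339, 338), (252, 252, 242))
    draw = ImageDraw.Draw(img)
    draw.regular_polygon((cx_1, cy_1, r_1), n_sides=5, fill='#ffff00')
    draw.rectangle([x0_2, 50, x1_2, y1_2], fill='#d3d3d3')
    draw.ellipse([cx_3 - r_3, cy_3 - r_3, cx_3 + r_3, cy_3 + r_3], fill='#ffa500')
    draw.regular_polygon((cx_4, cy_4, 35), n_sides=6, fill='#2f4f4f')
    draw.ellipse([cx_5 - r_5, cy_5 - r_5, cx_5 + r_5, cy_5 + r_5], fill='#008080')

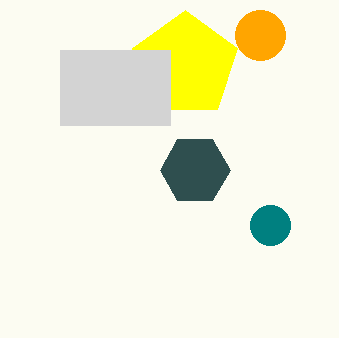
cx_1 = 185, cy_1 = 65, r_1 = 55, x0_2 = 60, x1_2 = 170, y1_2 = 125, cx_3 = 260, cy_3 = 35, r_3 = 25, cx_4 = 195, cy_4 = 170, cx_5 = 270, cy_5 = 225, r_5 = 20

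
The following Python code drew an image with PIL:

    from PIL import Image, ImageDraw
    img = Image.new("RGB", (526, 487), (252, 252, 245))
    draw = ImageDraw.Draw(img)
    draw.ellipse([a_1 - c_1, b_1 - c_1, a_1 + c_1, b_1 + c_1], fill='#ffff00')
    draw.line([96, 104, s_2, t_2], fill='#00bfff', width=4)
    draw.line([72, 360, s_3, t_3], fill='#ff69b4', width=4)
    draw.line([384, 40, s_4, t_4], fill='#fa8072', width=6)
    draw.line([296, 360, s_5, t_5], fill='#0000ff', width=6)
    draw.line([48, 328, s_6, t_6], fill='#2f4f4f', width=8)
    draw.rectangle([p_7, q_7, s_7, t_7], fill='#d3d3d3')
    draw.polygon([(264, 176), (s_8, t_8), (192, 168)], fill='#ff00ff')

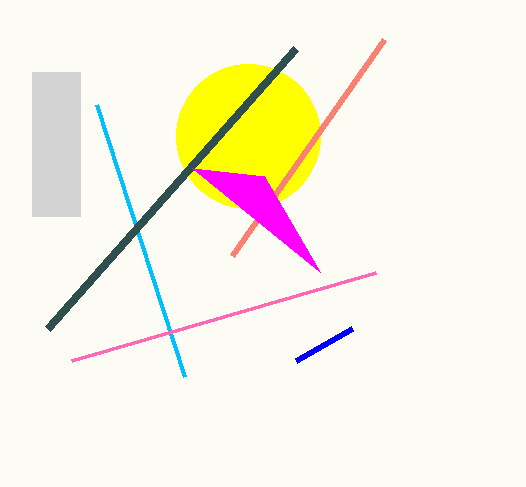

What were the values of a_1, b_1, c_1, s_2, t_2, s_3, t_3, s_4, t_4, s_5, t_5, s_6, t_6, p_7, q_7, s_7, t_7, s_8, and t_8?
a_1 = 248; b_1 = 136; c_1 = 72; s_2 = 184; t_2 = 376; s_3 = 376; t_3 = 272; s_4 = 232; t_4 = 256; s_5 = 352; t_5 = 328; s_6 = 296; t_6 = 48; p_7 = 32; q_7 = 72; s_7 = 80; t_7 = 216; s_8 = 320; t_8 = 272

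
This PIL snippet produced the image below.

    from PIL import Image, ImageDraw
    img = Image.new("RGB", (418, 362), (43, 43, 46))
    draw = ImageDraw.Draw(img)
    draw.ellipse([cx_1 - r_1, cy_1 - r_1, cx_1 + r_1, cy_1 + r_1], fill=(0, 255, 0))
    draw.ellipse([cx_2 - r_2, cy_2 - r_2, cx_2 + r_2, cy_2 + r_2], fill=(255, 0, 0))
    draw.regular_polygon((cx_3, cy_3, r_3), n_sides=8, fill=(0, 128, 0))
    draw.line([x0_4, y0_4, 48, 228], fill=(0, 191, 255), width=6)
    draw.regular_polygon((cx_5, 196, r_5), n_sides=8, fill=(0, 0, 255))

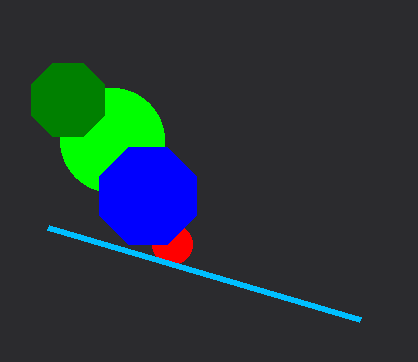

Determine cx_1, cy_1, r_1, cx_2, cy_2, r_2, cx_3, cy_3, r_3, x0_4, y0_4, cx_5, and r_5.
cx_1 = 112; cy_1 = 140; r_1 = 52; cx_2 = 172; cy_2 = 244; r_2 = 20; cx_3 = 68; cy_3 = 100; r_3 = 40; x0_4 = 360; y0_4 = 320; cx_5 = 148; r_5 = 52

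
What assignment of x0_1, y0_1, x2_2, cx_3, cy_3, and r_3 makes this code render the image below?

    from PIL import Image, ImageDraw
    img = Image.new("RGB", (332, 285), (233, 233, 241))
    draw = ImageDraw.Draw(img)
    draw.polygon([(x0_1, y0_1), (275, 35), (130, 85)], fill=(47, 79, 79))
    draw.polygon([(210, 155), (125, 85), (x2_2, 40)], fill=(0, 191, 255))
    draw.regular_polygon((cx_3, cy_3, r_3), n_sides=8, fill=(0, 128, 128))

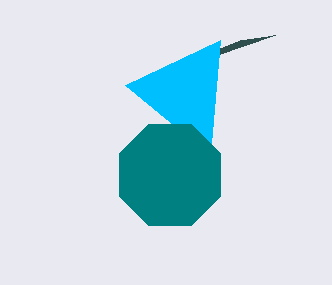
x0_1 = 240
y0_1 = 40
x2_2 = 220
cx_3 = 170
cy_3 = 175
r_3 = 55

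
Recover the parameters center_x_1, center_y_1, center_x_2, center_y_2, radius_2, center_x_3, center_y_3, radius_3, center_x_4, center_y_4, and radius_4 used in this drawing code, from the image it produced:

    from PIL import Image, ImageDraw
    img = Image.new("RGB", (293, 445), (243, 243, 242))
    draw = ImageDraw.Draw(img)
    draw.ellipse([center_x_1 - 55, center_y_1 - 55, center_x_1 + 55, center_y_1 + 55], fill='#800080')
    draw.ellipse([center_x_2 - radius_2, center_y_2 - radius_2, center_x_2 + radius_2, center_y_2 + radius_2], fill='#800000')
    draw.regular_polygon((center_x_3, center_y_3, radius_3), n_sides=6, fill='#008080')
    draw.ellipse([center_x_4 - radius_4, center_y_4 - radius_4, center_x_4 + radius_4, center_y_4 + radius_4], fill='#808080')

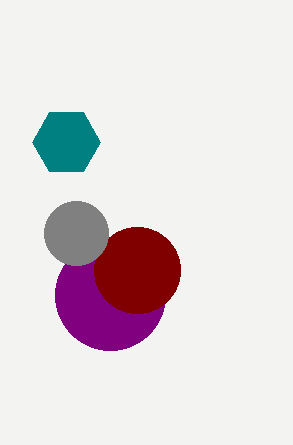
center_x_1 = 110, center_y_1 = 295, center_x_2 = 137, center_y_2 = 270, radius_2 = 43, center_x_3 = 66, center_y_3 = 142, radius_3 = 34, center_x_4 = 76, center_y_4 = 233, radius_4 = 32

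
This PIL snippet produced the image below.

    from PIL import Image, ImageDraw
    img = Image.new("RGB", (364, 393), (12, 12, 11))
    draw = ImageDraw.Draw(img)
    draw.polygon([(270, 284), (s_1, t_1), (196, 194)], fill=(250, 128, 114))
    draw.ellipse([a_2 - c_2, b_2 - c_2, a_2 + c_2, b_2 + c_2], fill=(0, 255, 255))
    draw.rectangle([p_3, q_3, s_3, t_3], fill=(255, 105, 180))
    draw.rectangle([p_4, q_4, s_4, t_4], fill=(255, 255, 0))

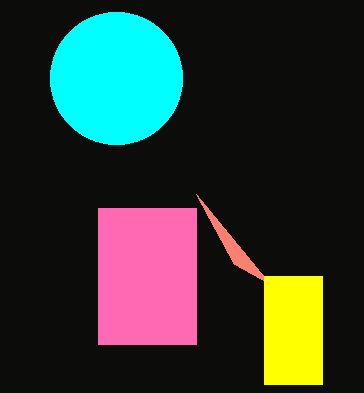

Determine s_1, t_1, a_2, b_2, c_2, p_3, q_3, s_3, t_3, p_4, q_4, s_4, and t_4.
s_1 = 234, t_1 = 264, a_2 = 116, b_2 = 78, c_2 = 66, p_3 = 98, q_3 = 208, s_3 = 196, t_3 = 344, p_4 = 264, q_4 = 276, s_4 = 322, t_4 = 384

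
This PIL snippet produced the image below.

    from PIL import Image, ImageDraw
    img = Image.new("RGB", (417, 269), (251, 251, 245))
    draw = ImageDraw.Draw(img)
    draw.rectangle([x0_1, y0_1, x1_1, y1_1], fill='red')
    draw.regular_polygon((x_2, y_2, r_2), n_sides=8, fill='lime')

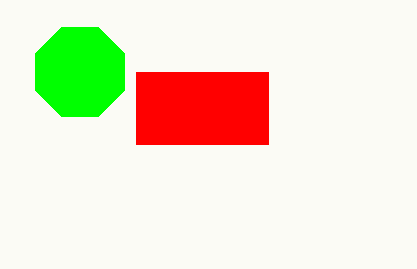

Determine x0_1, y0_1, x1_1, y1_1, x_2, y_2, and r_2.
x0_1 = 136
y0_1 = 72
x1_1 = 268
y1_1 = 144
x_2 = 80
y_2 = 72
r_2 = 48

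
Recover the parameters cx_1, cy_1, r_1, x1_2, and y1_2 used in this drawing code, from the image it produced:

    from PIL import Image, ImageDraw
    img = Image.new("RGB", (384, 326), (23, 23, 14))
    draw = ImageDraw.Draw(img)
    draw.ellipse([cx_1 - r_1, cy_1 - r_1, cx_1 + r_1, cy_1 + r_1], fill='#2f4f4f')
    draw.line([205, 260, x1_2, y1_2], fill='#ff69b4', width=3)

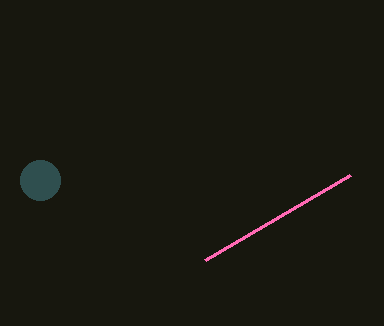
cx_1 = 40, cy_1 = 180, r_1 = 20, x1_2 = 350, y1_2 = 175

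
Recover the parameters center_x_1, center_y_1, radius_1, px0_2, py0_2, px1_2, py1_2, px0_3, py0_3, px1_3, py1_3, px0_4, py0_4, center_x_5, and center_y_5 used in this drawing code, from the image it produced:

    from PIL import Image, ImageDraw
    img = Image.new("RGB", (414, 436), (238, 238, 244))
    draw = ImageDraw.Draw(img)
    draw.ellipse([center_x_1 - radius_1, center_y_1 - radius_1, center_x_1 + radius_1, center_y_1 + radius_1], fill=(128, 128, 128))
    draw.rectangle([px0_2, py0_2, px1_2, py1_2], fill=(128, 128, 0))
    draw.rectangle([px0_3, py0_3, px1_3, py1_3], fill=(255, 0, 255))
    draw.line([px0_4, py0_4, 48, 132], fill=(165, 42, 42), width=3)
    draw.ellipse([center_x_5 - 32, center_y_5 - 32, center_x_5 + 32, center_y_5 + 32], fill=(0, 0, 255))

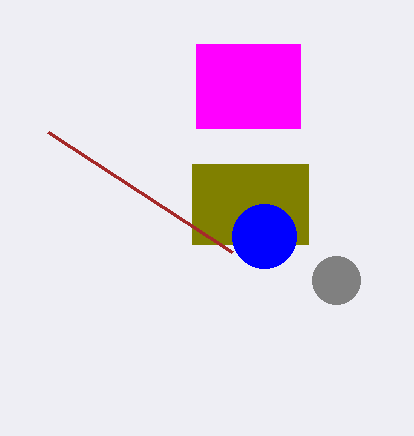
center_x_1 = 336
center_y_1 = 280
radius_1 = 24
px0_2 = 192
py0_2 = 164
px1_2 = 308
py1_2 = 244
px0_3 = 196
py0_3 = 44
px1_3 = 300
py1_3 = 128
px0_4 = 232
py0_4 = 252
center_x_5 = 264
center_y_5 = 236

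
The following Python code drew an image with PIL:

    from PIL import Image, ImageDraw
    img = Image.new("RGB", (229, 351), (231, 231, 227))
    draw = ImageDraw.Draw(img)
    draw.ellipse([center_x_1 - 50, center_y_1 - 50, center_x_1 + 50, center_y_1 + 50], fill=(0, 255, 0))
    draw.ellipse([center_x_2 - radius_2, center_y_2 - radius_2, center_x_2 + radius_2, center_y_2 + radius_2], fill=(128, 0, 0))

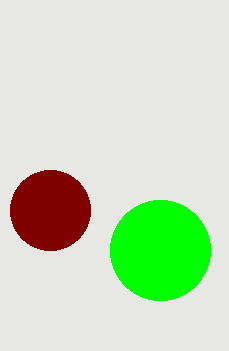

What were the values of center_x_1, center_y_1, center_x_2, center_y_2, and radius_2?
center_x_1 = 160; center_y_1 = 250; center_x_2 = 50; center_y_2 = 210; radius_2 = 40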